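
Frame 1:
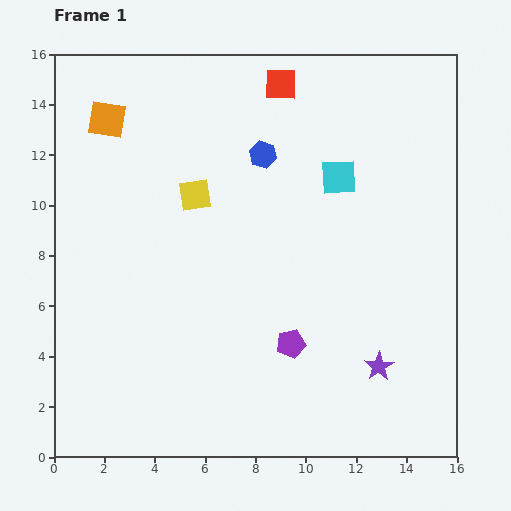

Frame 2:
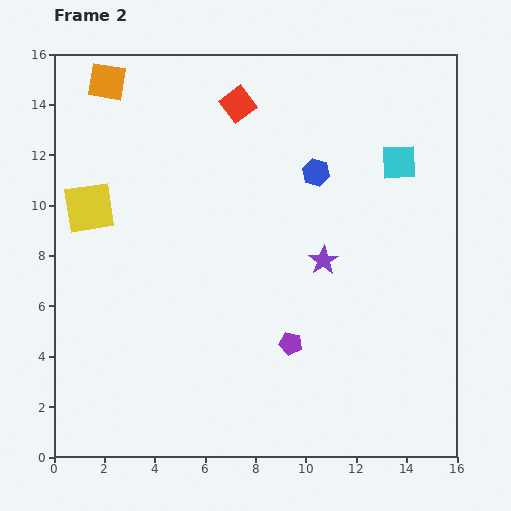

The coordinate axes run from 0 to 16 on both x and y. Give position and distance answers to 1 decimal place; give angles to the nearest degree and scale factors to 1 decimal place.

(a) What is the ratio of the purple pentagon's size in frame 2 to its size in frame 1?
0.8×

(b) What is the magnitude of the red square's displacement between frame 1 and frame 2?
1.9

The red square moved from (9.0, 14.8) to (7.3, 14.0), a distance of √(1.7² + 0.8²) ≈ 1.9.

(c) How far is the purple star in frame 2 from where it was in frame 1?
4.7

The purple star moved from (12.9, 3.6) to (10.7, 7.8), a distance of √(2.2² + 4.2²) ≈ 4.7.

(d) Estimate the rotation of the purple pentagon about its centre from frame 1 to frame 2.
25° clockwise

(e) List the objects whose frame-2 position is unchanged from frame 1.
the purple pentagon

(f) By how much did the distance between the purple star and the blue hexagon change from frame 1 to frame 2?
-6.1

Distance in frame 1: 9.6. Distance in frame 2: 3.5.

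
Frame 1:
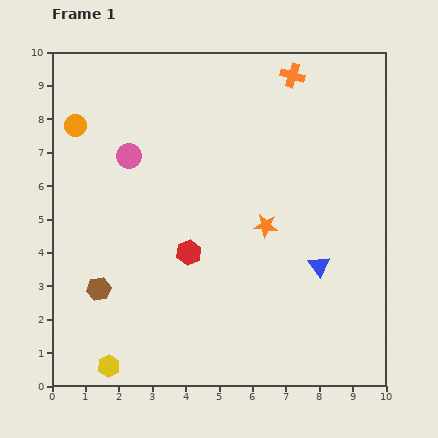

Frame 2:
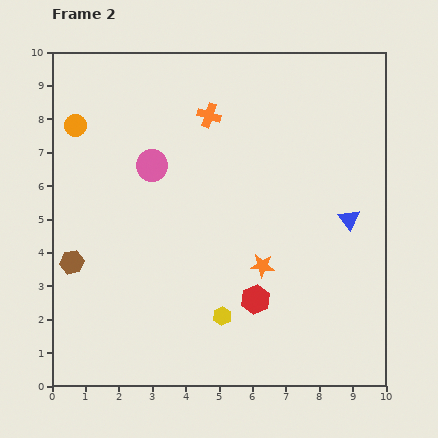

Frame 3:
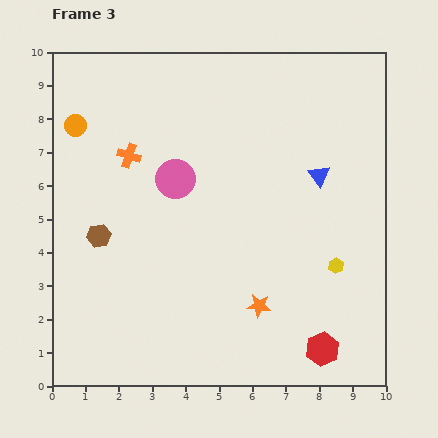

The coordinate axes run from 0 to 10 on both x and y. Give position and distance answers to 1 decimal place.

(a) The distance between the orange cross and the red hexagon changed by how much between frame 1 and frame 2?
-0.4

Distance in frame 1: 6.1. Distance in frame 2: 5.7.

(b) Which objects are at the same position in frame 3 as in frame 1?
the orange circle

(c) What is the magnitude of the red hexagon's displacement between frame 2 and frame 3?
2.5

The red hexagon moved from (6.1, 2.6) to (8.1, 1.1), a distance of √(2.0² + 1.5²) ≈ 2.5.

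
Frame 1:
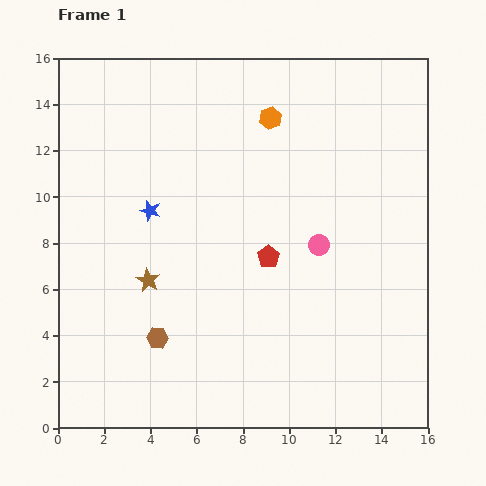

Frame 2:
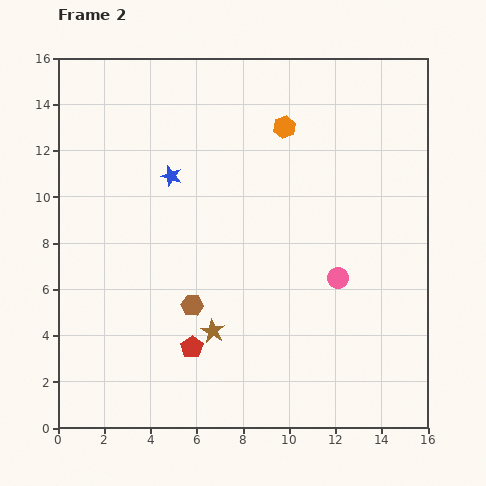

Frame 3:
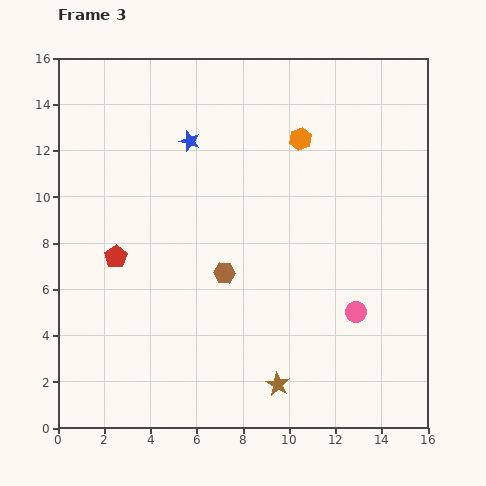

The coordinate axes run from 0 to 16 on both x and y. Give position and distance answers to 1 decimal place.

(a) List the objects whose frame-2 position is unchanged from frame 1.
none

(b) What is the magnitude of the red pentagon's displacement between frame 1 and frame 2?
5.1

The red pentagon moved from (9.1, 7.4) to (5.8, 3.5), a distance of √(3.3² + 3.9²) ≈ 5.1.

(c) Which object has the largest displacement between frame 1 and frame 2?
the red pentagon

(moved 5.1; next 3.6)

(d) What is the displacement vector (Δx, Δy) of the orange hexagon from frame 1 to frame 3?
(1.3, -0.9)

The orange hexagon was at (9.2, 13.4) in frame 1 and (10.5, 12.5) in frame 3.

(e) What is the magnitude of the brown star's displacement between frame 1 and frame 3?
7.2

The brown star moved from (3.9, 6.4) to (9.5, 1.9), a distance of √(5.6² + 4.5²) ≈ 7.2.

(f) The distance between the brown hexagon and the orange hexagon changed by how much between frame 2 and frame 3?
-2.0

Distance in frame 2: 8.7. Distance in frame 3: 6.7.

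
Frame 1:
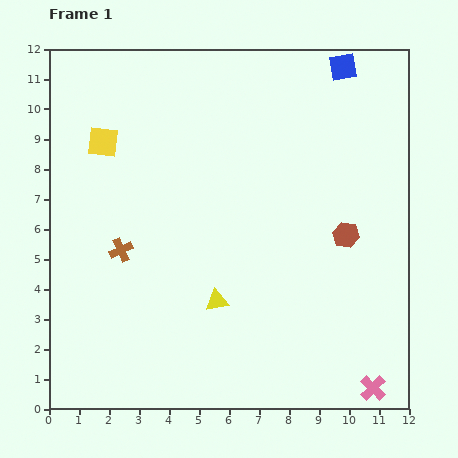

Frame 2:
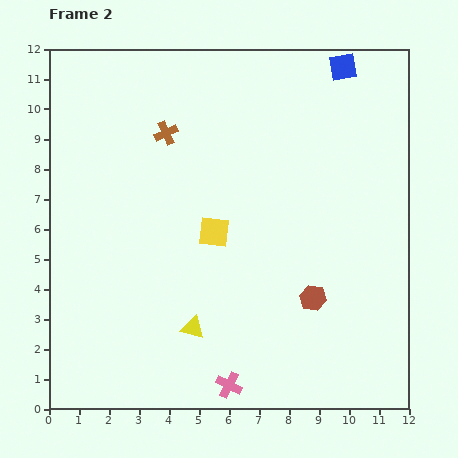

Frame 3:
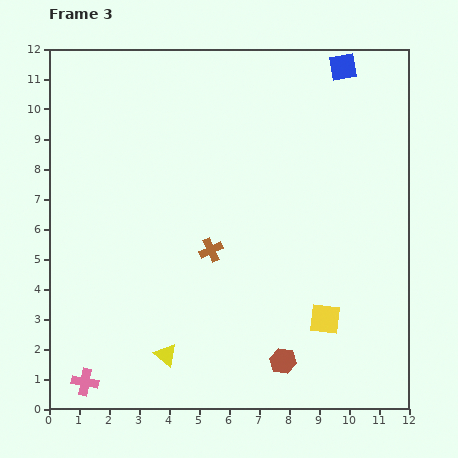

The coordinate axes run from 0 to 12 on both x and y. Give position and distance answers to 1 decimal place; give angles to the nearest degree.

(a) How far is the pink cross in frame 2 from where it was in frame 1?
4.8

The pink cross moved from (10.8, 0.7) to (6.0, 0.8), a distance of √(4.8² + 0.1²) ≈ 4.8.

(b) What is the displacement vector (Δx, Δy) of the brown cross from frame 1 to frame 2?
(1.5, 3.9)

The brown cross was at (2.4, 5.3) in frame 1 and (3.9, 9.2) in frame 2.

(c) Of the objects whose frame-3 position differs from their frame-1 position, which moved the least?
the yellow triangle

(moved 2.5)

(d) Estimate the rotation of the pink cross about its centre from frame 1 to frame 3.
31° counter-clockwise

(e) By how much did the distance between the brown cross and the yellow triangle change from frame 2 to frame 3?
-2.8

Distance in frame 2: 6.6. Distance in frame 3: 3.8.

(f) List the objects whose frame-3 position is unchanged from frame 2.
the blue square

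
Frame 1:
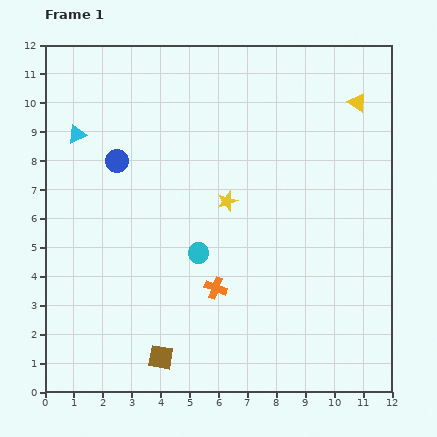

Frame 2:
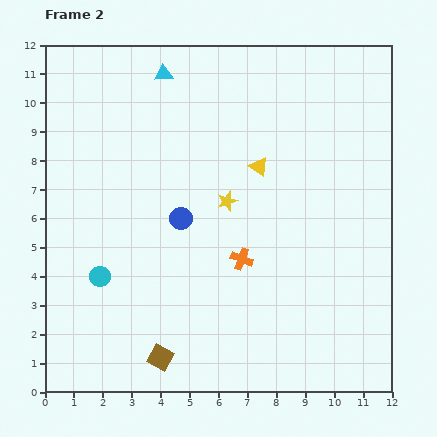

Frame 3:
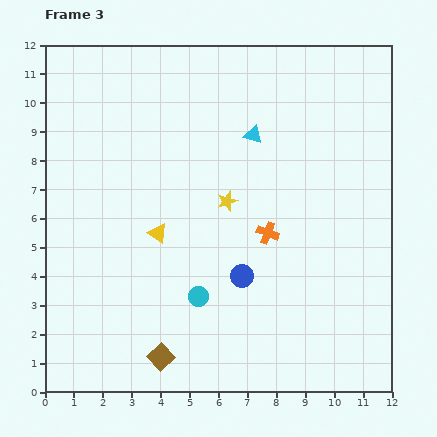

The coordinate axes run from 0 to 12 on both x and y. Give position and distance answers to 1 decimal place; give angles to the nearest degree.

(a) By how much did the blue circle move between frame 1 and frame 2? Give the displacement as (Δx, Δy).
(2.2, -2.0)

The blue circle was at (2.5, 8.0) in frame 1 and (4.7, 6.0) in frame 2.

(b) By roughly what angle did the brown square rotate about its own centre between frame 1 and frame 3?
37° clockwise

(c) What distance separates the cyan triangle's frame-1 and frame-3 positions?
6.1

The cyan triangle moved from (1.1, 8.9) to (7.2, 8.9), a distance of √(6.1² + 0.0²) ≈ 6.1.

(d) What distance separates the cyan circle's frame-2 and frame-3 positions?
3.5

The cyan circle moved from (1.9, 4.0) to (5.3, 3.3), a distance of √(3.4² + 0.7²) ≈ 3.5.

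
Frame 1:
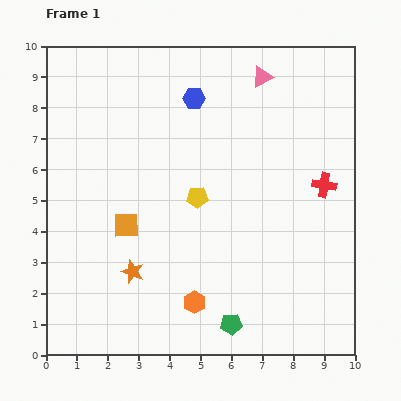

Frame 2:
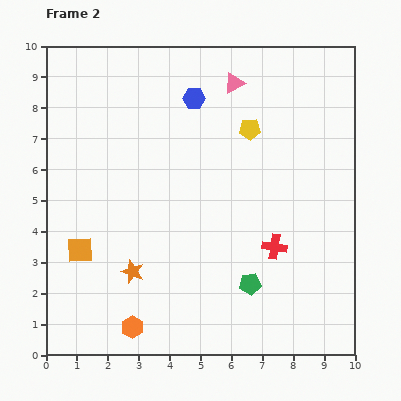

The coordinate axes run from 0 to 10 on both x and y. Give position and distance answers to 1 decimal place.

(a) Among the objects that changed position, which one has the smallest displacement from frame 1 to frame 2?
the pink triangle

(moved 0.9)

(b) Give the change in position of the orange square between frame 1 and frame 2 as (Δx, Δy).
(-1.5, -0.8)

The orange square was at (2.6, 4.2) in frame 1 and (1.1, 3.4) in frame 2.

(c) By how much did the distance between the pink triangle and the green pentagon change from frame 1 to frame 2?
-1.6

Distance in frame 1: 8.1. Distance in frame 2: 6.5.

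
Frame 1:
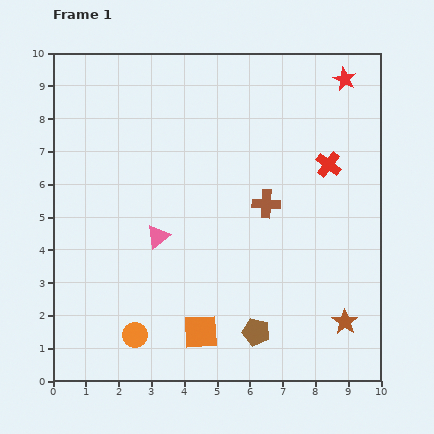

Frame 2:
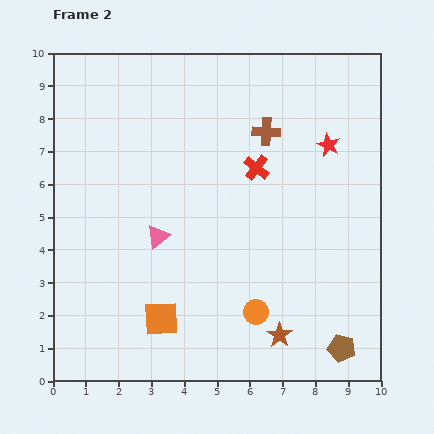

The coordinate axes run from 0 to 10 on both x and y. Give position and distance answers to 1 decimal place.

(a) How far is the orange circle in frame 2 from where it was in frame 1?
3.8

The orange circle moved from (2.5, 1.4) to (6.2, 2.1), a distance of √(3.7² + 0.7²) ≈ 3.8.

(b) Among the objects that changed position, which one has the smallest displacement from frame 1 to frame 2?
the orange square

(moved 1.3)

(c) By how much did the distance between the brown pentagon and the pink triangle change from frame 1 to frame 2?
+2.4

Distance in frame 1: 4.2. Distance in frame 2: 6.6.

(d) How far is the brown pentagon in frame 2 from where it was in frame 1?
2.6

The brown pentagon moved from (6.2, 1.5) to (8.8, 1.0), a distance of √(2.6² + 0.5²) ≈ 2.6.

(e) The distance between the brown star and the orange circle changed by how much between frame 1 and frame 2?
-5.4

Distance in frame 1: 6.4. Distance in frame 2: 1.0.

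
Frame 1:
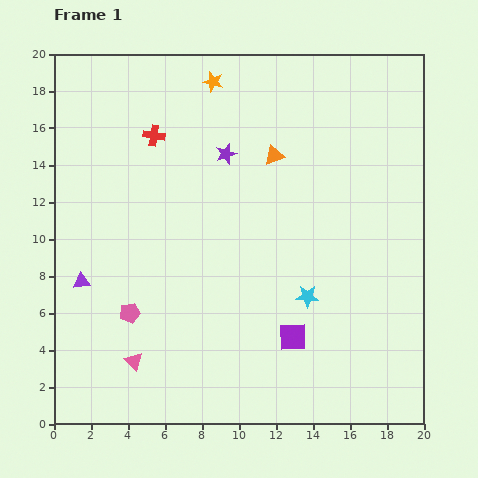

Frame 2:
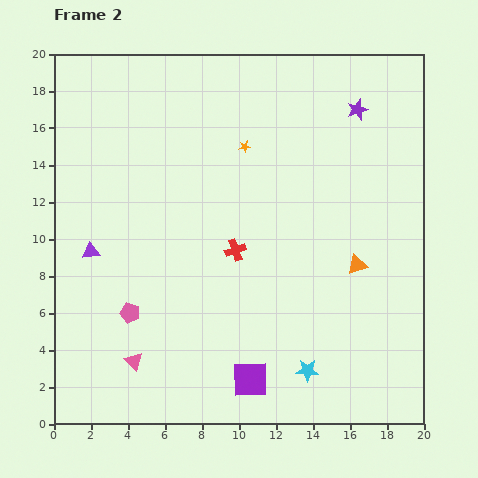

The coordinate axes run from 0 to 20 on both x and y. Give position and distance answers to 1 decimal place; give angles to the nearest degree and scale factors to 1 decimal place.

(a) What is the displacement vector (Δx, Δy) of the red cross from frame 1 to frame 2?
(4.4, -6.2)

The red cross was at (5.4, 15.6) in frame 1 and (9.8, 9.4) in frame 2.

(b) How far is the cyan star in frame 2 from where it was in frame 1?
4.0

The cyan star moved from (13.7, 6.9) to (13.7, 2.9), a distance of √(0.0² + 4.0²) ≈ 4.0.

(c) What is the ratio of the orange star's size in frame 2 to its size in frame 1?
0.6×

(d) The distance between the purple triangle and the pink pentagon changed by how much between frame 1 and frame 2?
+0.8

Distance in frame 1: 3.1. Distance in frame 2: 3.9.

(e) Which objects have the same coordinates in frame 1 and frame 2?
the pink triangle, the pink pentagon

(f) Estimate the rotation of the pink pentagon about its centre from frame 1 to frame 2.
28° clockwise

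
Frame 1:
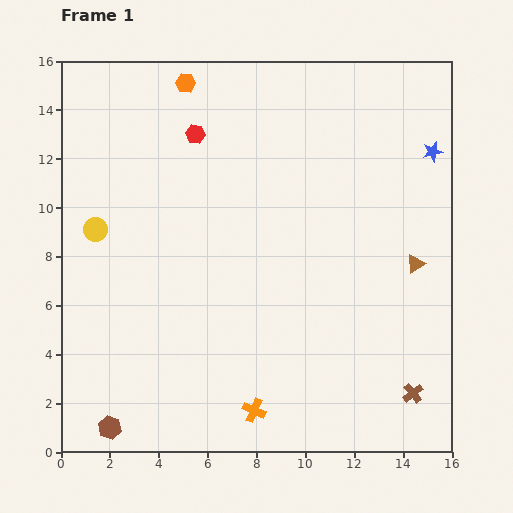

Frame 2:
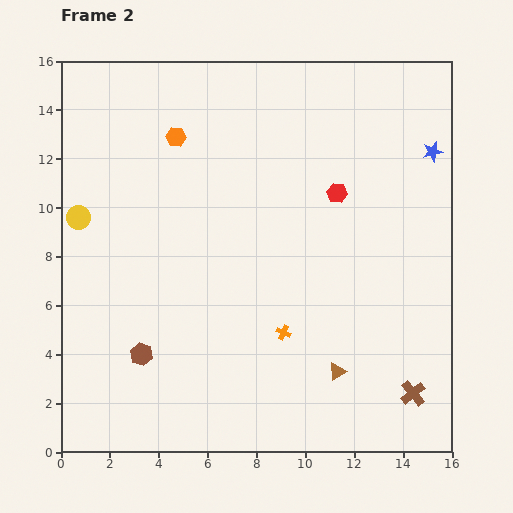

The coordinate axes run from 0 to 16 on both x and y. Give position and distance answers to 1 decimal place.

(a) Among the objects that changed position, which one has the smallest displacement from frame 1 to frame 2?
the yellow circle

(moved 0.9)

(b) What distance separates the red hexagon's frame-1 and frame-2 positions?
6.3

The red hexagon moved from (5.5, 13.0) to (11.3, 10.6), a distance of √(5.8² + 2.4²) ≈ 6.3.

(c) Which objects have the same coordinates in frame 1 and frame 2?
the brown cross, the blue star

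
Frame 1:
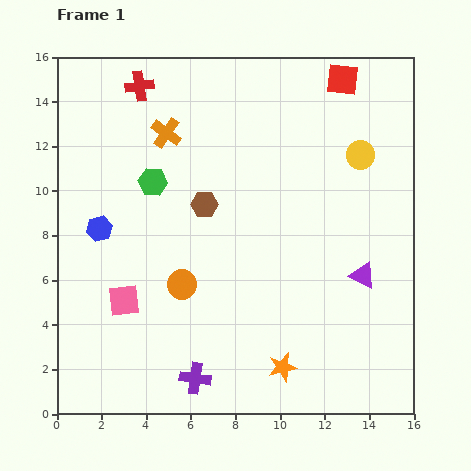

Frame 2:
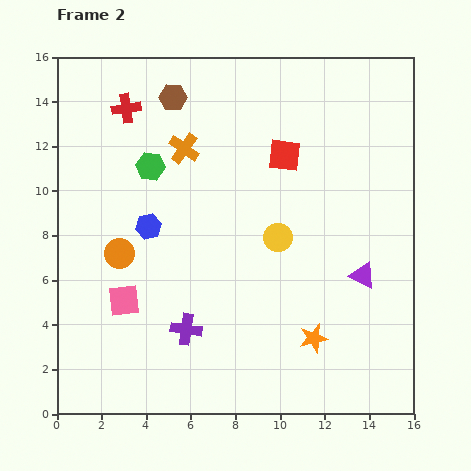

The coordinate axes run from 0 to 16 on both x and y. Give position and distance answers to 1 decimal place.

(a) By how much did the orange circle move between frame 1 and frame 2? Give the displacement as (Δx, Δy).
(-2.8, 1.4)

The orange circle was at (5.6, 5.8) in frame 1 and (2.8, 7.2) in frame 2.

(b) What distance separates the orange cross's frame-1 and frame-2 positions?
1.1

The orange cross moved from (4.9, 12.6) to (5.7, 11.9), a distance of √(0.8² + 0.7²) ≈ 1.1.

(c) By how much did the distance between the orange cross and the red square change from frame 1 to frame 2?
-3.8

Distance in frame 1: 8.3. Distance in frame 2: 4.5.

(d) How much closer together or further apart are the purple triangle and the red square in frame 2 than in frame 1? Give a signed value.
-2.4

Distance in frame 1: 8.8. Distance in frame 2: 6.4.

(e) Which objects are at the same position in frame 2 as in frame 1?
the purple triangle, the pink square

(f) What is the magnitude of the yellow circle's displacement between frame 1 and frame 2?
5.2

The yellow circle moved from (13.6, 11.6) to (9.9, 7.9), a distance of √(3.7² + 3.7²) ≈ 5.2.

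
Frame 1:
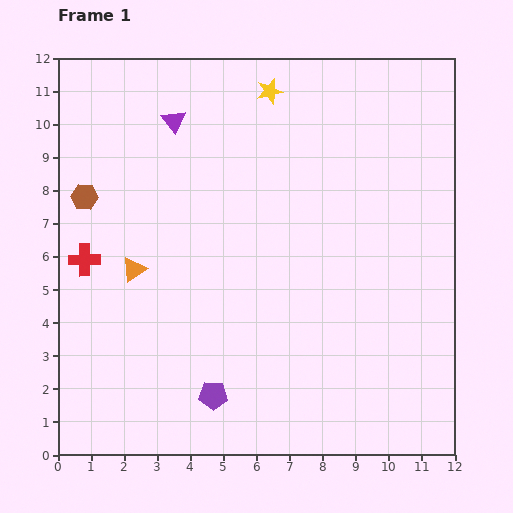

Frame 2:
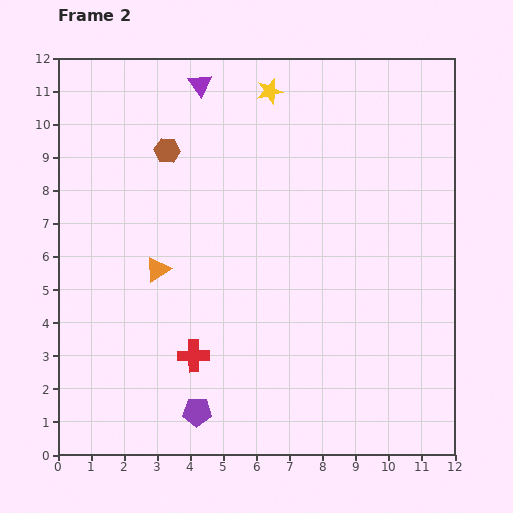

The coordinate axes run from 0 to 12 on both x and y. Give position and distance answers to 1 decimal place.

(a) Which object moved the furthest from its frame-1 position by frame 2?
the red cross

(moved 4.4; next 2.9)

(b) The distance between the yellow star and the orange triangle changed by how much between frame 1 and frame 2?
-0.4

Distance in frame 1: 6.8. Distance in frame 2: 6.4.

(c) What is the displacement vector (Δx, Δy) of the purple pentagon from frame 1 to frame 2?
(-0.5, -0.5)

The purple pentagon was at (4.7, 1.8) in frame 1 and (4.2, 1.3) in frame 2.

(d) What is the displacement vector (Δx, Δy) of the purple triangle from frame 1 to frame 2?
(0.8, 1.1)

The purple triangle was at (3.5, 10.1) in frame 1 and (4.3, 11.2) in frame 2.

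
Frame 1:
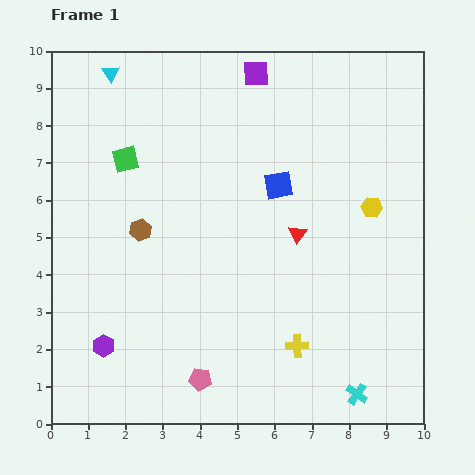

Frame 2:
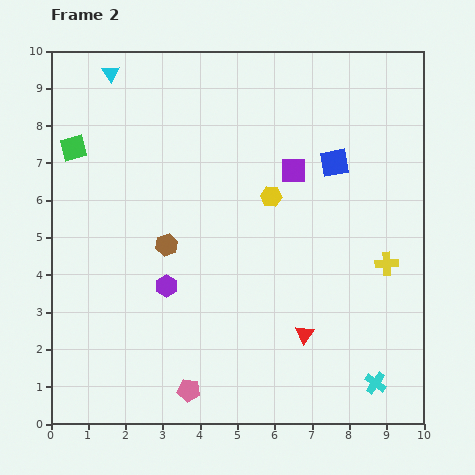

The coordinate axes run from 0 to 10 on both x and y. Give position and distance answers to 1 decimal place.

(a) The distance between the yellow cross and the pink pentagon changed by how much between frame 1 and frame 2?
+3.5

Distance in frame 1: 2.8. Distance in frame 2: 6.3.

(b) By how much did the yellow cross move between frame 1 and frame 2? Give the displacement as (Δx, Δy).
(2.4, 2.2)

The yellow cross was at (6.6, 2.1) in frame 1 and (9.0, 4.3) in frame 2.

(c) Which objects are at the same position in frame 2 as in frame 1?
the cyan triangle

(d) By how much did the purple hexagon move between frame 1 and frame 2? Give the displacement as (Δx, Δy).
(1.7, 1.6)

The purple hexagon was at (1.4, 2.1) in frame 1 and (3.1, 3.7) in frame 2.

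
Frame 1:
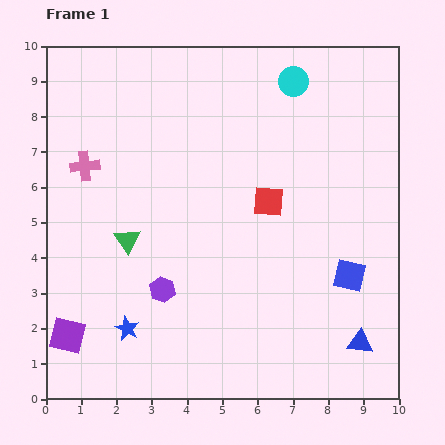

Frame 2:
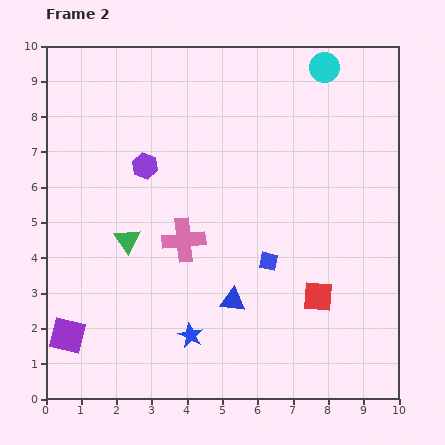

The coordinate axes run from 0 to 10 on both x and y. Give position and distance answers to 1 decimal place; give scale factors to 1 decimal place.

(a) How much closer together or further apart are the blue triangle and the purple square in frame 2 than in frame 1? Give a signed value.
-3.5

Distance in frame 1: 8.3. Distance in frame 2: 4.8.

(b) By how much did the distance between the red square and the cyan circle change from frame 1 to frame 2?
+3.0

Distance in frame 1: 3.5. Distance in frame 2: 6.5.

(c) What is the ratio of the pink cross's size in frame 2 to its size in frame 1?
1.5×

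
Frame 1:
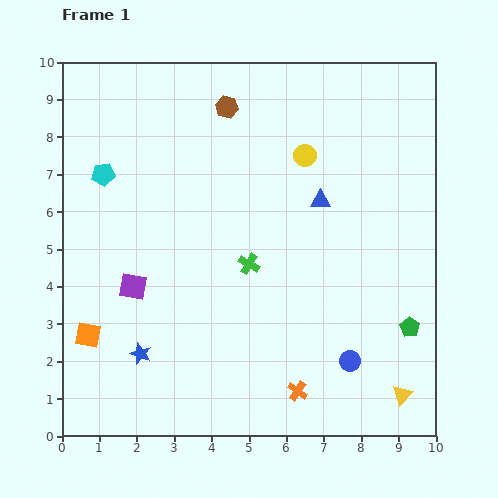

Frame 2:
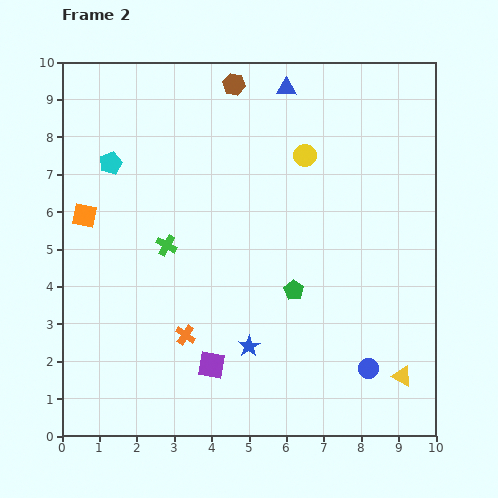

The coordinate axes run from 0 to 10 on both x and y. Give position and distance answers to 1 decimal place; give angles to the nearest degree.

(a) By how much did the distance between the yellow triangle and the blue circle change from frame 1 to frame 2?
-0.8

Distance in frame 1: 1.7. Distance in frame 2: 0.9.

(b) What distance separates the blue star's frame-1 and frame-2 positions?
2.9

The blue star moved from (2.1, 2.2) to (5.0, 2.4), a distance of √(2.9² + 0.2²) ≈ 2.9.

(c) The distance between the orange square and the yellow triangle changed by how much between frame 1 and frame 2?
+0.9

Distance in frame 1: 8.6. Distance in frame 2: 9.5.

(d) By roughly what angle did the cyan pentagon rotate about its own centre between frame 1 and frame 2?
17° counter-clockwise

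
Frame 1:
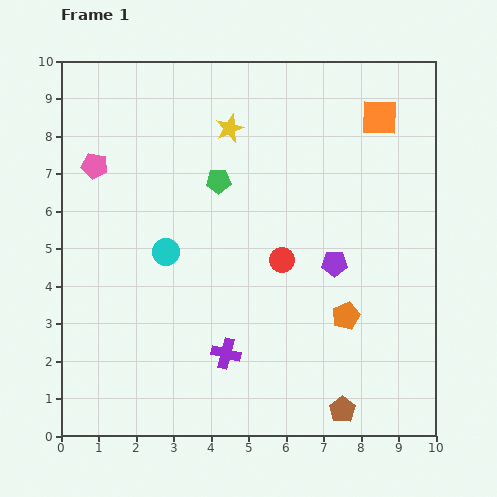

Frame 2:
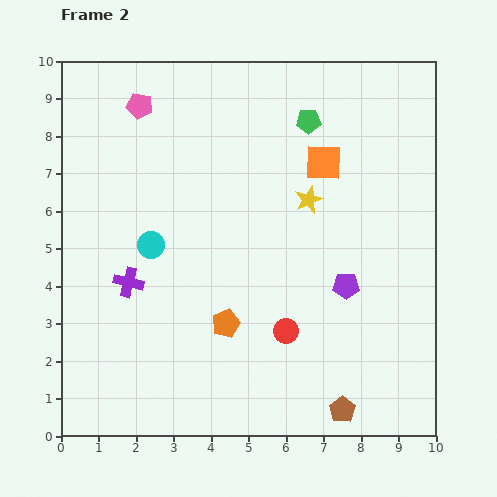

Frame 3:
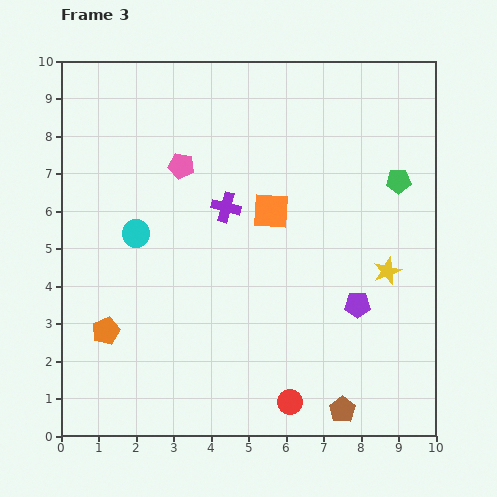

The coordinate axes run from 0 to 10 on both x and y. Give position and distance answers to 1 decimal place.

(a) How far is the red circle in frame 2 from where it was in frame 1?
1.9

The red circle moved from (5.9, 4.7) to (6.0, 2.8), a distance of √(0.1² + 1.9²) ≈ 1.9.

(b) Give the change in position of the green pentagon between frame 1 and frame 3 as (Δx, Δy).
(4.8, 0.0)

The green pentagon was at (4.2, 6.8) in frame 1 and (9.0, 6.8) in frame 3.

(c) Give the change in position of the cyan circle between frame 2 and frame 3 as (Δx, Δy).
(-0.4, 0.3)

The cyan circle was at (2.4, 5.1) in frame 2 and (2.0, 5.4) in frame 3.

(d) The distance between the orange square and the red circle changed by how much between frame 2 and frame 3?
+0.5

Distance in frame 2: 4.6. Distance in frame 3: 5.1.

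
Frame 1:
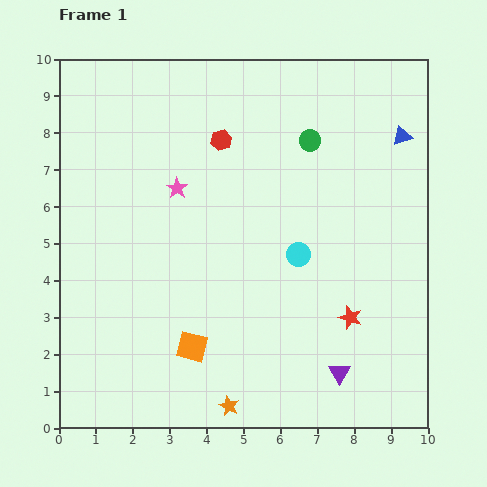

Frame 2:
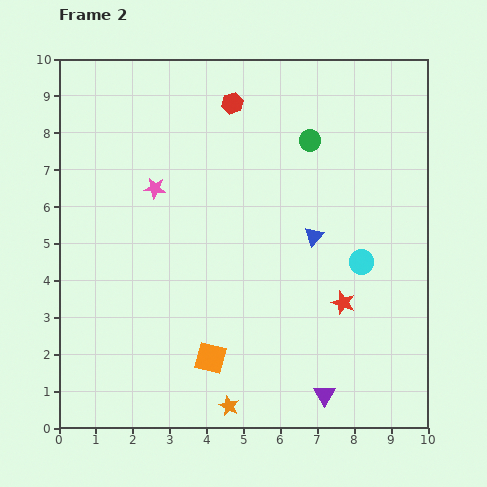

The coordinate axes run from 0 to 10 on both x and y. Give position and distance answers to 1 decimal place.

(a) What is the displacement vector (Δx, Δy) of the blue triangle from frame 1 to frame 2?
(-2.4, -2.7)

The blue triangle was at (9.3, 7.9) in frame 1 and (6.9, 5.2) in frame 2.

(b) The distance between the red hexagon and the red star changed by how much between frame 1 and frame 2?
+0.3

Distance in frame 1: 5.9. Distance in frame 2: 6.2.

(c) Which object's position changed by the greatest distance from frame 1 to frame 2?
the blue triangle

(moved 3.6; next 1.7)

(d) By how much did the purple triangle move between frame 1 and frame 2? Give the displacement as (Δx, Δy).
(-0.4, -0.6)

The purple triangle was at (7.6, 1.5) in frame 1 and (7.2, 0.9) in frame 2.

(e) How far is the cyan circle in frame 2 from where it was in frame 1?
1.7

The cyan circle moved from (6.5, 4.7) to (8.2, 4.5), a distance of √(1.7² + 0.2²) ≈ 1.7.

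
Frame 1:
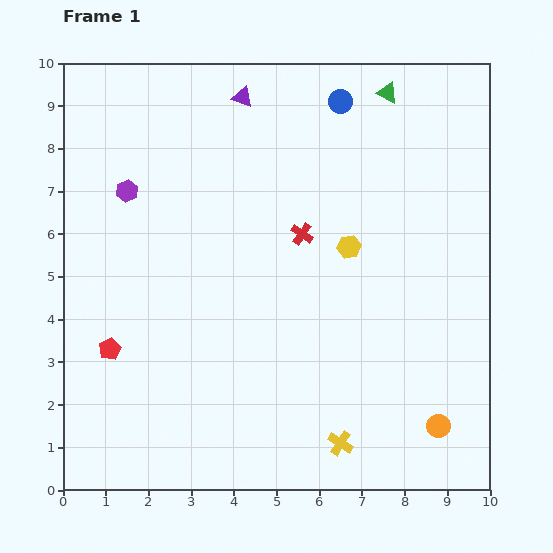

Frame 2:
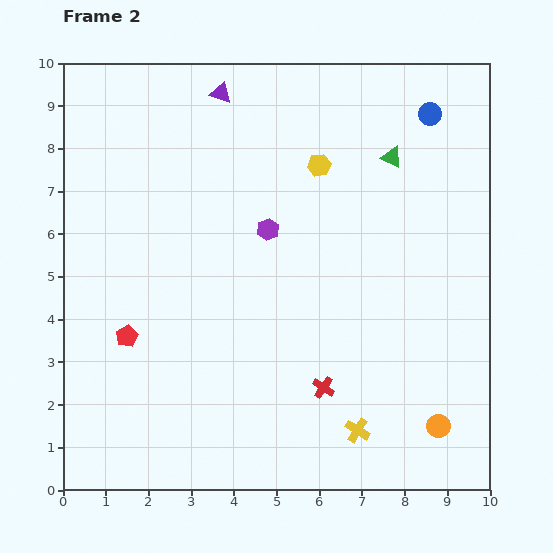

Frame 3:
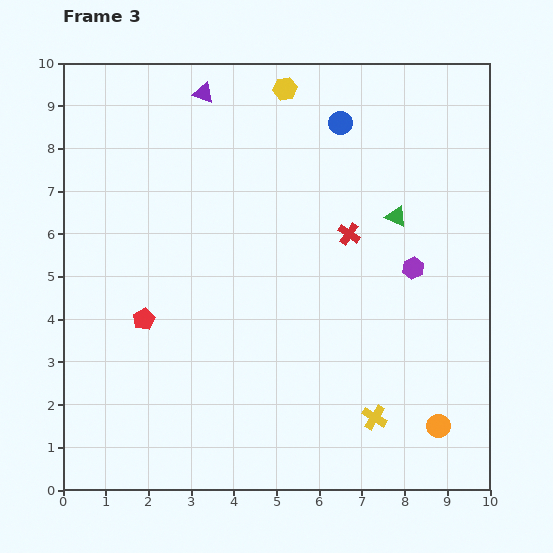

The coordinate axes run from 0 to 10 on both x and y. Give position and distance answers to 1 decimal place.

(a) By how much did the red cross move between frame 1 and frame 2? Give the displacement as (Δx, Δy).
(0.5, -3.6)

The red cross was at (5.6, 6.0) in frame 1 and (6.1, 2.4) in frame 2.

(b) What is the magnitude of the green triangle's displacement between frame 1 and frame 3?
2.9

The green triangle moved from (7.6, 9.3) to (7.8, 6.4), a distance of √(0.2² + 2.9²) ≈ 2.9.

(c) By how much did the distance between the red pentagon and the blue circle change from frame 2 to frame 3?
-2.3

Distance in frame 2: 8.8. Distance in frame 3: 6.5.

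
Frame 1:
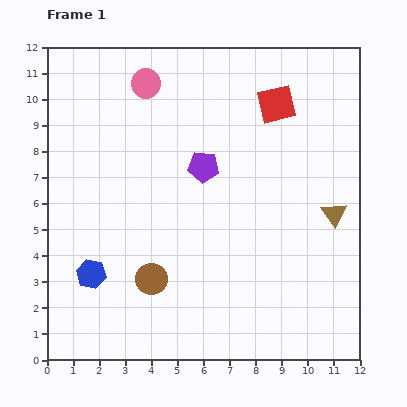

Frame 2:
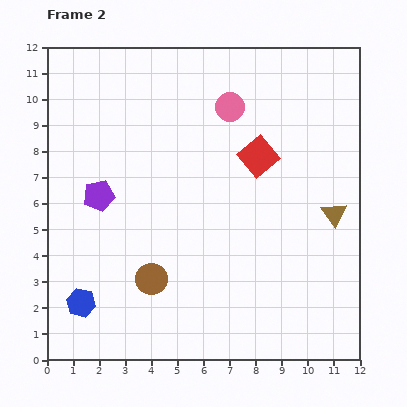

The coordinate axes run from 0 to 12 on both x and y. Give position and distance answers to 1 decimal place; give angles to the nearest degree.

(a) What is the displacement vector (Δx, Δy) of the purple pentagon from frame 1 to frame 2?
(-4.0, -1.1)

The purple pentagon was at (6.0, 7.4) in frame 1 and (2.0, 6.3) in frame 2.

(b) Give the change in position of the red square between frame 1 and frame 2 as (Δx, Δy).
(-0.7, -2.0)

The red square was at (8.8, 9.8) in frame 1 and (8.1, 7.8) in frame 2.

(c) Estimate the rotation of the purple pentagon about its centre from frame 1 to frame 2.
17° counter-clockwise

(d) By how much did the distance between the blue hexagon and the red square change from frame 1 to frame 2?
-0.8

Distance in frame 1: 9.6. Distance in frame 2: 8.8.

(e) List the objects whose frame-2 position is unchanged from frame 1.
the brown circle, the brown triangle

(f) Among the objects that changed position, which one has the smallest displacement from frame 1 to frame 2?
the blue hexagon

(moved 1.2)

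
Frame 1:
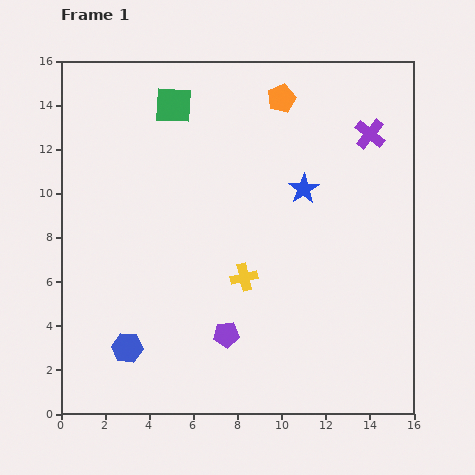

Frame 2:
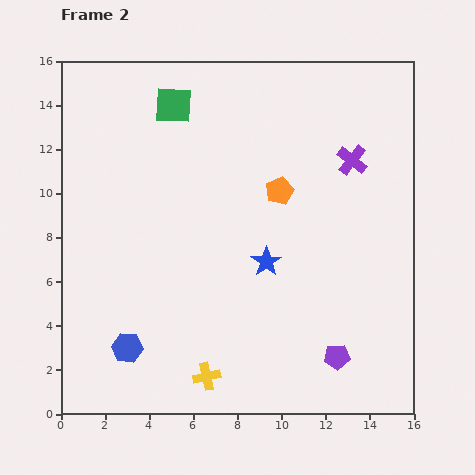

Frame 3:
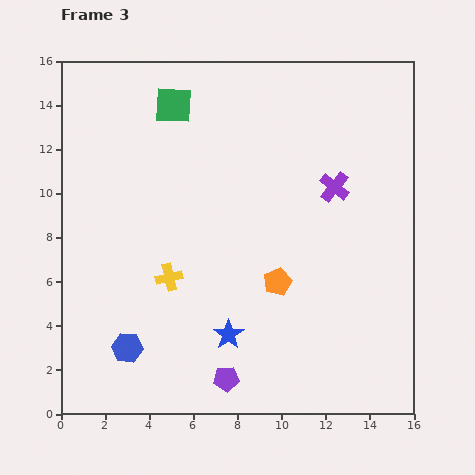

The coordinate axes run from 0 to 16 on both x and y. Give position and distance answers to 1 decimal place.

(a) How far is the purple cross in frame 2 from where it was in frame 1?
1.4

The purple cross moved from (14.0, 12.7) to (13.2, 11.5), a distance of √(0.8² + 1.2²) ≈ 1.4.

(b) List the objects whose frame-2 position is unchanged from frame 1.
the green square, the blue hexagon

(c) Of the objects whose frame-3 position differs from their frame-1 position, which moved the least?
the purple pentagon

(moved 2.0)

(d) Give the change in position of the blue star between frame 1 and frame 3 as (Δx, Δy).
(-3.4, -6.6)

The blue star was at (11.0, 10.2) in frame 1 and (7.6, 3.6) in frame 3.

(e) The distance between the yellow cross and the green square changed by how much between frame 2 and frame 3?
-4.6

Distance in frame 2: 12.4. Distance in frame 3: 7.8.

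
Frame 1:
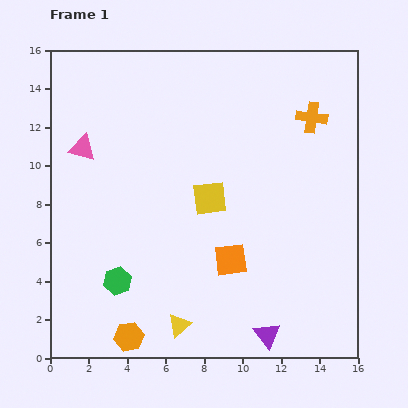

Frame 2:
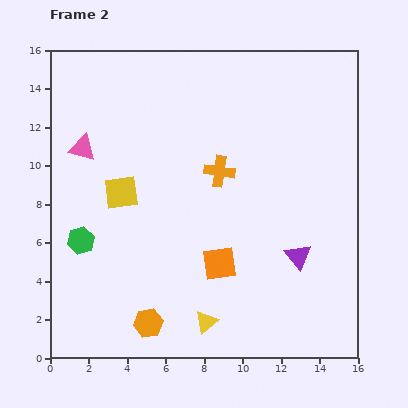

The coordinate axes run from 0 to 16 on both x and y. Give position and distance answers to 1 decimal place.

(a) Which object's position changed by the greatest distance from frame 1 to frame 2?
the orange cross

(moved 5.6; next 4.6)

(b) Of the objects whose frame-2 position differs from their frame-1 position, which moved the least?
the orange square

(moved 0.6)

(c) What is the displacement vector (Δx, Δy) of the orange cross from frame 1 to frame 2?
(-4.8, -2.8)

The orange cross was at (13.6, 12.5) in frame 1 and (8.8, 9.7) in frame 2.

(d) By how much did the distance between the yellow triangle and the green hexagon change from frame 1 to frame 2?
+3.8

Distance in frame 1: 3.9. Distance in frame 2: 7.7.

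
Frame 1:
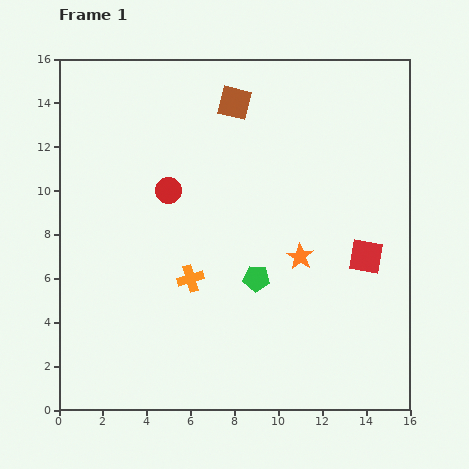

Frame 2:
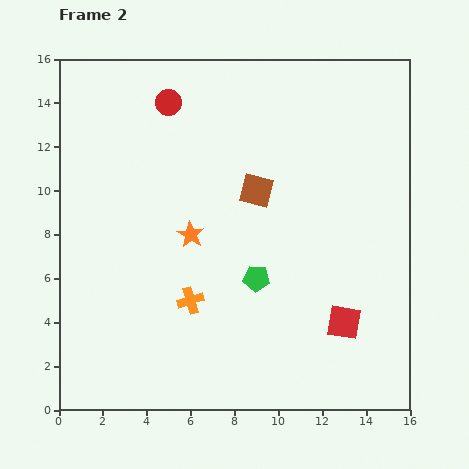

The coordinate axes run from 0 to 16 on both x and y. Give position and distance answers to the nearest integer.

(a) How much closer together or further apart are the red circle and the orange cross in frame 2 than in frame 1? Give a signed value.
+5

Distance in frame 1: 4. Distance in frame 2: 9.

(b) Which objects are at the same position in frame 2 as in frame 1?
the green pentagon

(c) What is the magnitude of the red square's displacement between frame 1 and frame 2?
3

The red square moved from (14, 7) to (13, 4), a distance of √(1² + 3²) ≈ 3.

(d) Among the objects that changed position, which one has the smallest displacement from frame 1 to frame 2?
the orange cross

(moved 1)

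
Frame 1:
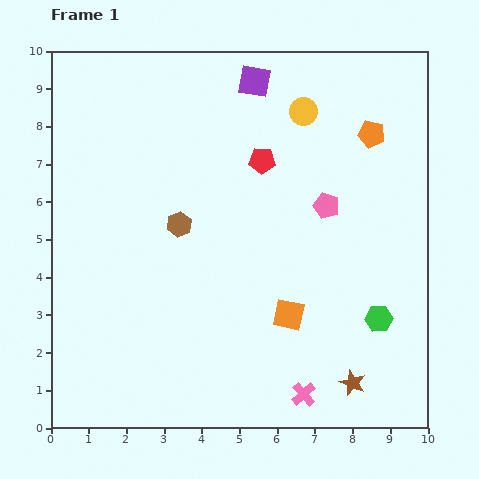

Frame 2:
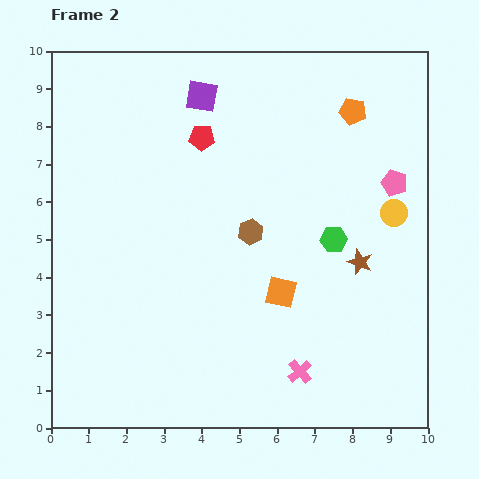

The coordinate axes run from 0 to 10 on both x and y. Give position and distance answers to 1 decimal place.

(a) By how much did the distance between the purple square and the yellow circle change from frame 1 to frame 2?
+4.5

Distance in frame 1: 1.5. Distance in frame 2: 6.0.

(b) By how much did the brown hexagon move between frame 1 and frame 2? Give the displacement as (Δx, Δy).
(1.9, -0.2)

The brown hexagon was at (3.4, 5.4) in frame 1 and (5.3, 5.2) in frame 2.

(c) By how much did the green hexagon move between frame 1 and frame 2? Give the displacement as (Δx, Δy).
(-1.2, 2.1)

The green hexagon was at (8.7, 2.9) in frame 1 and (7.5, 5.0) in frame 2.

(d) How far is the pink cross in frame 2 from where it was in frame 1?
0.6

The pink cross moved from (6.7, 0.9) to (6.6, 1.5), a distance of √(0.1² + 0.6²) ≈ 0.6.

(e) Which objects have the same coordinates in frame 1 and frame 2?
none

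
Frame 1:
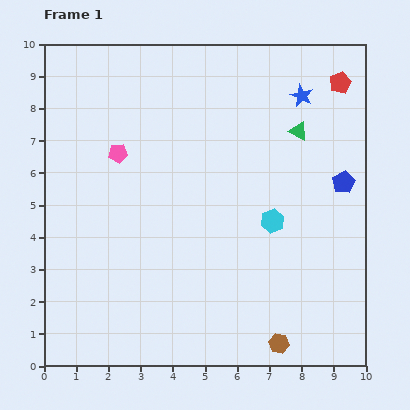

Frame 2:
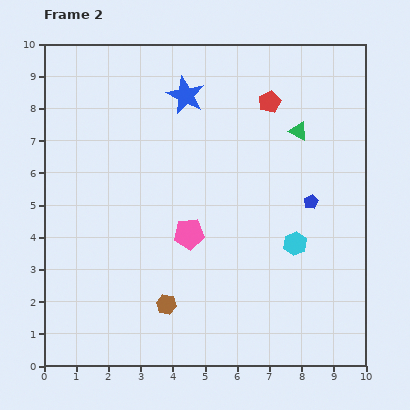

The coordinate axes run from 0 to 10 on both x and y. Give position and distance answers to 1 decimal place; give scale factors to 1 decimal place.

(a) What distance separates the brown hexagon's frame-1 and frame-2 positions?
3.7

The brown hexagon moved from (7.3, 0.7) to (3.8, 1.9), a distance of √(3.5² + 1.2²) ≈ 3.7.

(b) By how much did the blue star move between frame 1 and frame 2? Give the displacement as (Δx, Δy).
(-3.6, 0.0)

The blue star was at (8.0, 8.4) in frame 1 and (4.4, 8.4) in frame 2.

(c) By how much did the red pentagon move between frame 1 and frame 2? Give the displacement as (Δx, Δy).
(-2.2, -0.6)

The red pentagon was at (9.2, 8.8) in frame 1 and (7.0, 8.2) in frame 2.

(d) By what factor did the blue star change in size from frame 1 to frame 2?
1.7×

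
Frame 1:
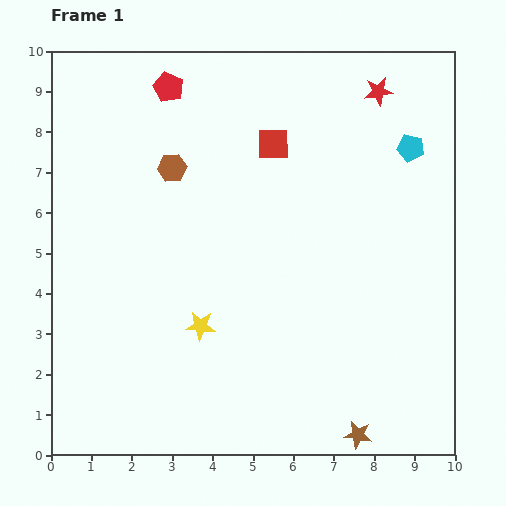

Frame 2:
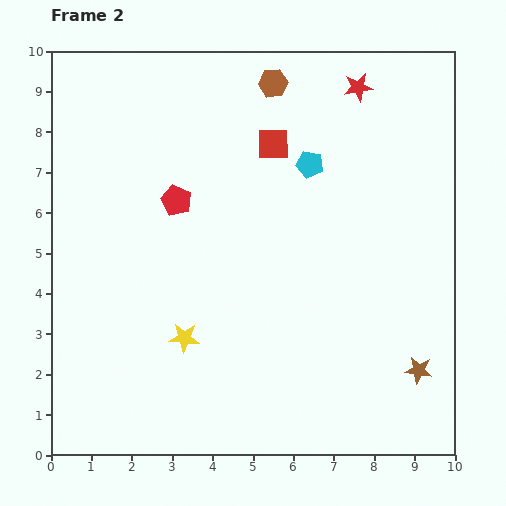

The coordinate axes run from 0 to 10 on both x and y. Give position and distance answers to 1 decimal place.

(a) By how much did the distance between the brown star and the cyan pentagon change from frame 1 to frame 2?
-1.4

Distance in frame 1: 7.2. Distance in frame 2: 5.8.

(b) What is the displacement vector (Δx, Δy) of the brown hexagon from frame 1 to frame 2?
(2.5, 2.1)

The brown hexagon was at (3.0, 7.1) in frame 1 and (5.5, 9.2) in frame 2.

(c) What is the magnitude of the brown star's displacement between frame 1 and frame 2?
2.2

The brown star moved from (7.6, 0.5) to (9.1, 2.1), a distance of √(1.5² + 1.6²) ≈ 2.2.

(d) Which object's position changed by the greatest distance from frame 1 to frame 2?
the brown hexagon

(moved 3.3; next 2.8)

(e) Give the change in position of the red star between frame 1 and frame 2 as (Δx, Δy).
(-0.5, 0.1)

The red star was at (8.1, 9.0) in frame 1 and (7.6, 9.1) in frame 2.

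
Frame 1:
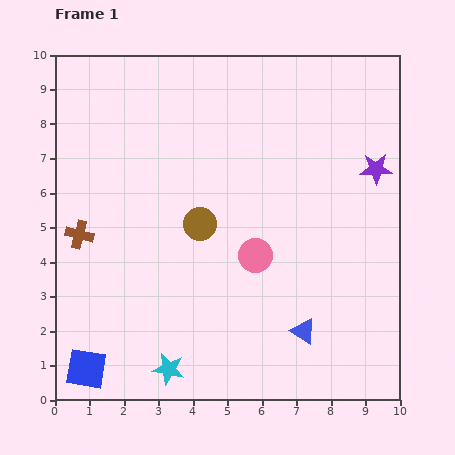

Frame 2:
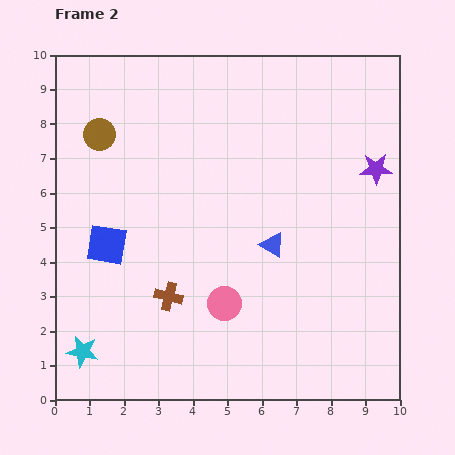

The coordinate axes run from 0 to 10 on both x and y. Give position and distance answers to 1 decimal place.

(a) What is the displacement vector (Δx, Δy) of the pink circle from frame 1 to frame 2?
(-0.9, -1.4)

The pink circle was at (5.8, 4.2) in frame 1 and (4.9, 2.8) in frame 2.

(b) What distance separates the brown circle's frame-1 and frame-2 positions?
3.9

The brown circle moved from (4.2, 5.1) to (1.3, 7.7), a distance of √(2.9² + 2.6²) ≈ 3.9.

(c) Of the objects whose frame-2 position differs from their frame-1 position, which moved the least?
the pink circle

(moved 1.7)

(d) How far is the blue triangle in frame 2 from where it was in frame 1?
2.7

The blue triangle moved from (7.2, 2.0) to (6.3, 4.5), a distance of √(0.9² + 2.5²) ≈ 2.7.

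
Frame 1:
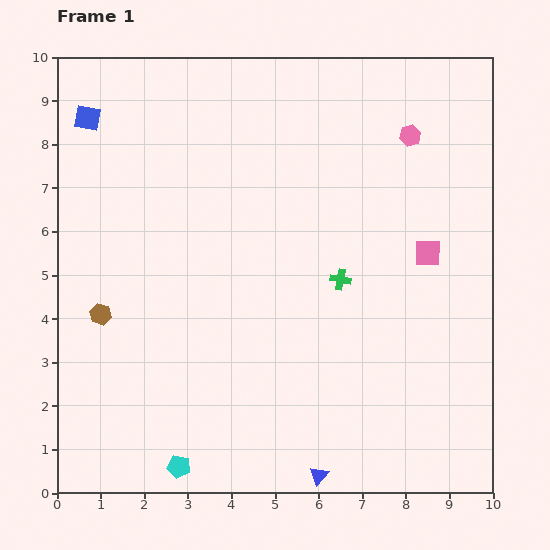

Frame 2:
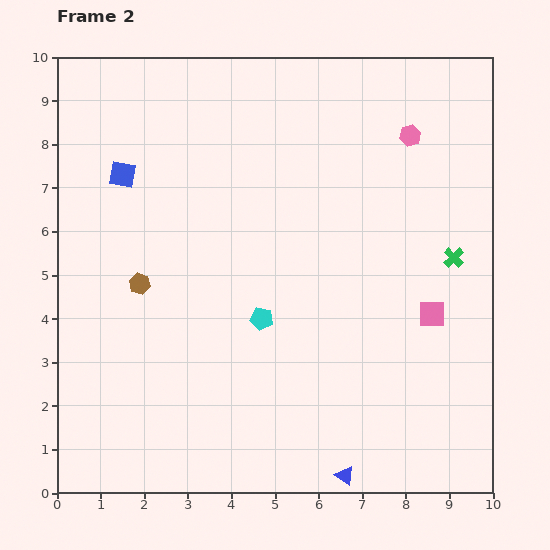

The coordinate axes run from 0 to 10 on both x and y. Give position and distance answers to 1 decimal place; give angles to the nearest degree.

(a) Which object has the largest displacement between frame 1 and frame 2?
the cyan pentagon

(moved 3.9; next 2.6)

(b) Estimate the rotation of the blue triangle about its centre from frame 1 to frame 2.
37° counter-clockwise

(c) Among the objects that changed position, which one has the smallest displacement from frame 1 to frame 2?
the blue triangle

(moved 0.6)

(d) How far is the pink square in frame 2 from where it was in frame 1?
1.4

The pink square moved from (8.5, 5.5) to (8.6, 4.1), a distance of √(0.1² + 1.4²) ≈ 1.4.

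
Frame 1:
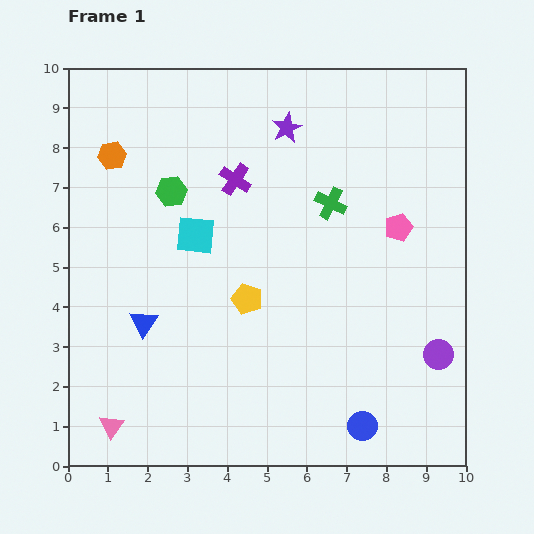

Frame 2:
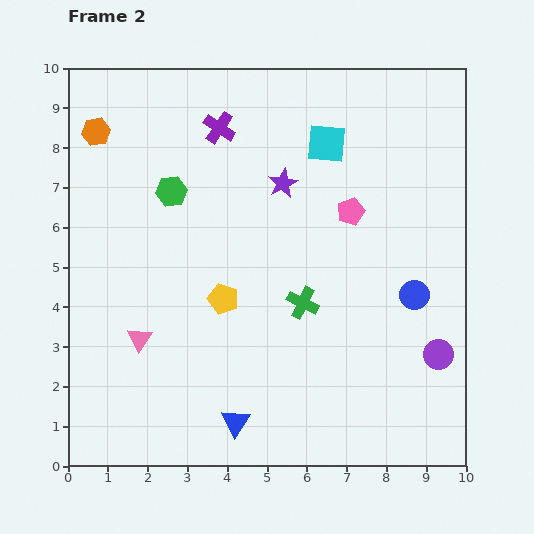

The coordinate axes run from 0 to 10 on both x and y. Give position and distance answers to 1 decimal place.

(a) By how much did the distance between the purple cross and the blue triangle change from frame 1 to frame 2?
+3.1

Distance in frame 1: 4.3. Distance in frame 2: 7.4.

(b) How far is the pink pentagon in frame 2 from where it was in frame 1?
1.3

The pink pentagon moved from (8.3, 6.0) to (7.1, 6.4), a distance of √(1.2² + 0.4²) ≈ 1.3.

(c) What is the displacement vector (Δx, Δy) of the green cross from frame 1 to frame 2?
(-0.7, -2.5)

The green cross was at (6.6, 6.6) in frame 1 and (5.9, 4.1) in frame 2.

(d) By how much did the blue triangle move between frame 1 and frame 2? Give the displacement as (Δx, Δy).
(2.3, -2.5)

The blue triangle was at (1.9, 3.6) in frame 1 and (4.2, 1.1) in frame 2.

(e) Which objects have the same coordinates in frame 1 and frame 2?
the purple circle, the green hexagon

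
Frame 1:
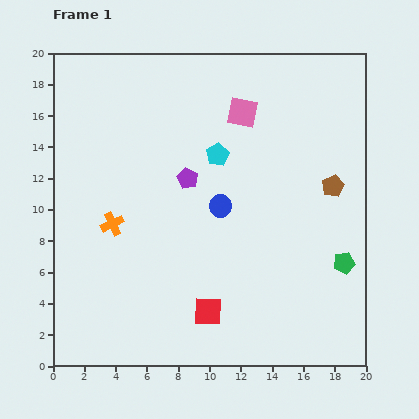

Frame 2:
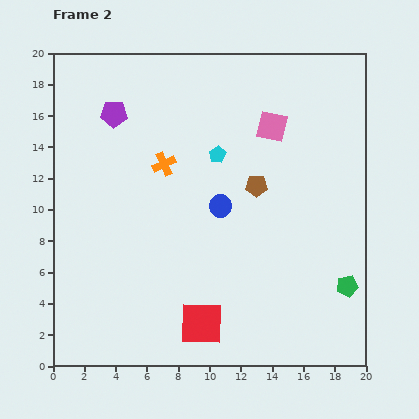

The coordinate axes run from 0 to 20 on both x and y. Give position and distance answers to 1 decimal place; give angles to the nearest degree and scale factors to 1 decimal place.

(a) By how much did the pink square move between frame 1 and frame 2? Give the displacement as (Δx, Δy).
(1.9, -0.9)

The pink square was at (12.1, 16.2) in frame 1 and (14.0, 15.3) in frame 2.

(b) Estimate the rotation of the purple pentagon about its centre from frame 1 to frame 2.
25° counter-clockwise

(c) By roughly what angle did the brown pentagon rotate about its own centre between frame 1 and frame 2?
25° clockwise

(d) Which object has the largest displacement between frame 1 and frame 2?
the purple pentagon

(moved 6.2; next 5.0)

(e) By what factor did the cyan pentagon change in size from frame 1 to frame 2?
0.7×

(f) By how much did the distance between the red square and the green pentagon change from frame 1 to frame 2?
+0.4

Distance in frame 1: 9.2. Distance in frame 2: 9.6.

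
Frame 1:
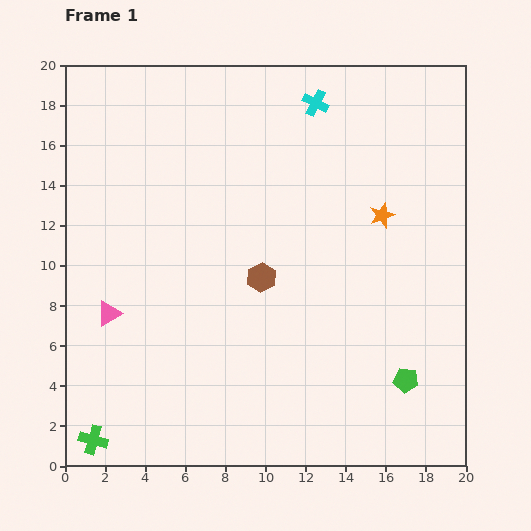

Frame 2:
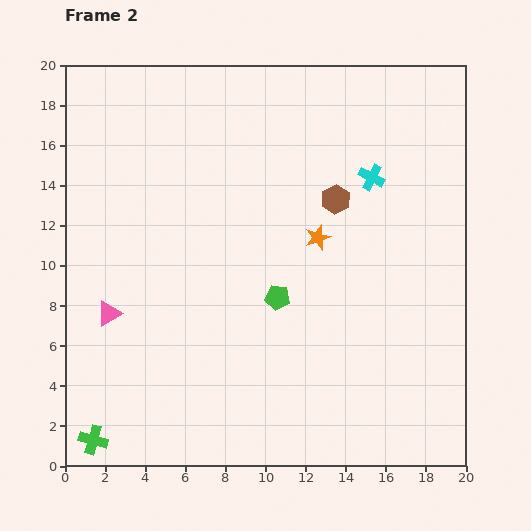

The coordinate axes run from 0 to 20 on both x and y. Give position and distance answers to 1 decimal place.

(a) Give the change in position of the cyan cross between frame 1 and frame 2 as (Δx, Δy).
(2.8, -3.7)

The cyan cross was at (12.5, 18.1) in frame 1 and (15.3, 14.4) in frame 2.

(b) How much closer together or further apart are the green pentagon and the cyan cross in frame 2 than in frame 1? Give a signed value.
-6.9

Distance in frame 1: 14.5. Distance in frame 2: 7.6.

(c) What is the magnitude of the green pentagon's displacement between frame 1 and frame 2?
7.6

The green pentagon moved from (17.0, 4.3) to (10.6, 8.4), a distance of √(6.4² + 4.1²) ≈ 7.6.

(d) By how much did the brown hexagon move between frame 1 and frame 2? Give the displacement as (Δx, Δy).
(3.7, 3.9)

The brown hexagon was at (9.8, 9.4) in frame 1 and (13.5, 13.3) in frame 2.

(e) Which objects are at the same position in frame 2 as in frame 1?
the pink triangle, the green cross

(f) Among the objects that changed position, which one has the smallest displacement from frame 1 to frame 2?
the orange star

(moved 3.4)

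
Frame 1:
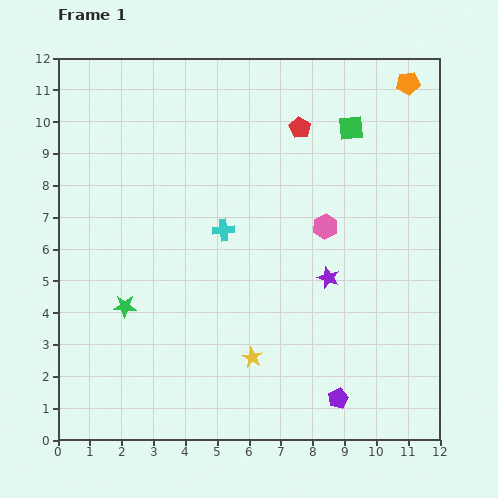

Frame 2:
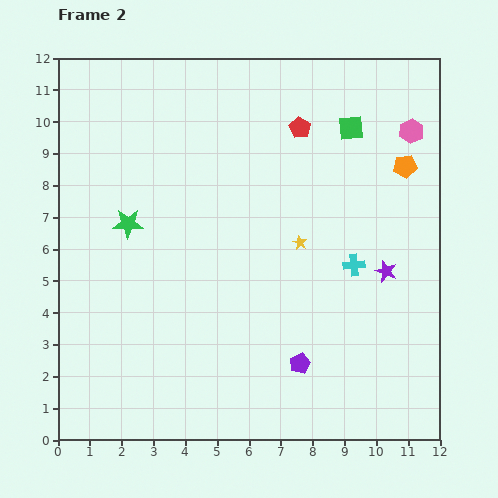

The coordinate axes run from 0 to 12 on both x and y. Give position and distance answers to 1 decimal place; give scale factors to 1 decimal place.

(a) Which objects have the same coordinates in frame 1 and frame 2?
the red pentagon, the green square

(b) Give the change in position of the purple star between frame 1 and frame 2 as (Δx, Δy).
(1.8, 0.2)

The purple star was at (8.5, 5.1) in frame 1 and (10.3, 5.3) in frame 2.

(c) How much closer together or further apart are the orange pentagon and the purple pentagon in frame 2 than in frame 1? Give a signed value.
-3.1

Distance in frame 1: 10.1. Distance in frame 2: 7.0.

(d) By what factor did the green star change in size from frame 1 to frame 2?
1.3×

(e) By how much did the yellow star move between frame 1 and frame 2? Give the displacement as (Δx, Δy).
(1.5, 3.6)

The yellow star was at (6.1, 2.6) in frame 1 and (7.6, 6.2) in frame 2.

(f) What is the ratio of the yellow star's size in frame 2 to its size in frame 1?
0.7×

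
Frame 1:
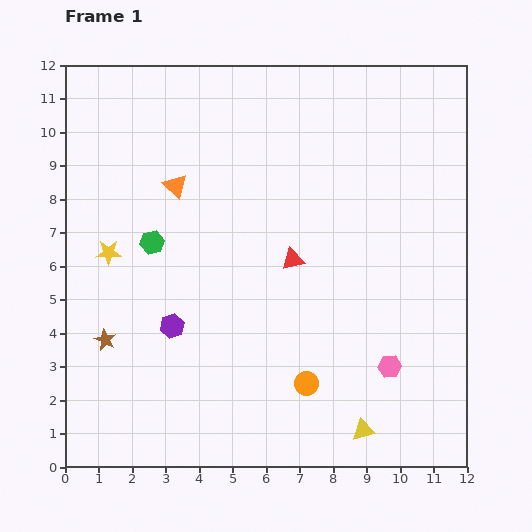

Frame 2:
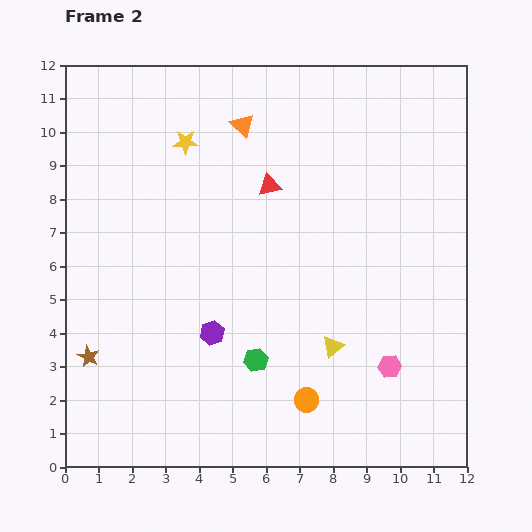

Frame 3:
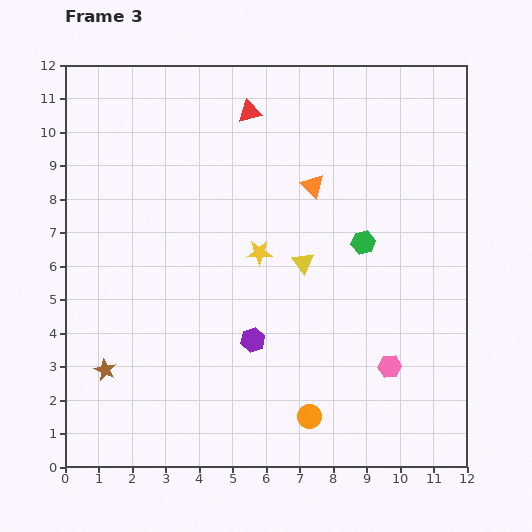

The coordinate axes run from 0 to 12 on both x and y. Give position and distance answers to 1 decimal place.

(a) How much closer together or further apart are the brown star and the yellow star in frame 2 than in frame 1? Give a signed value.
+4.4

Distance in frame 1: 2.6. Distance in frame 2: 7.0.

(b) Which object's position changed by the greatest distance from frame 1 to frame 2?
the green hexagon

(moved 4.7; next 4.0)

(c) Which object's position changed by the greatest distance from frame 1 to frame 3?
the green hexagon

(moved 6.3; next 5.3)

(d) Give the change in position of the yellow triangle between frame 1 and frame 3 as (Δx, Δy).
(-1.8, 5.0)

The yellow triangle was at (8.9, 1.1) in frame 1 and (7.1, 6.1) in frame 3.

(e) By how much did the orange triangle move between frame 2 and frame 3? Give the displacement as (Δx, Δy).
(2.1, -1.8)

The orange triangle was at (5.3, 10.2) in frame 2 and (7.4, 8.4) in frame 3.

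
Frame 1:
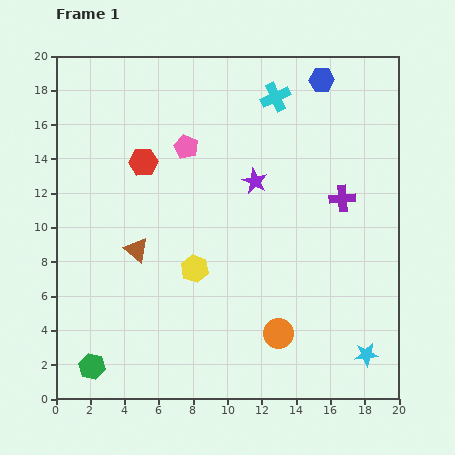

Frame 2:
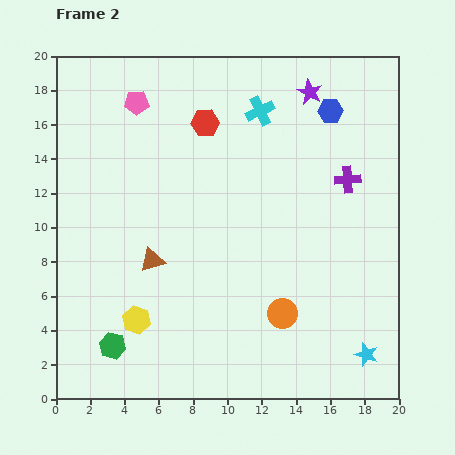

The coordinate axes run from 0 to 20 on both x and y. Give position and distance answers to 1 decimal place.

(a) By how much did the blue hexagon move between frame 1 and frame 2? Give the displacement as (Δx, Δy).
(0.5, -1.8)

The blue hexagon was at (15.5, 18.6) in frame 1 and (16.0, 16.8) in frame 2.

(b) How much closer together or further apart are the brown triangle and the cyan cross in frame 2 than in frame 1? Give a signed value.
-1.3

Distance in frame 1: 12.0. Distance in frame 2: 10.7.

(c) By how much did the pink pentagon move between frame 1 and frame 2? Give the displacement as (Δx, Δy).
(-2.9, 2.6)

The pink pentagon was at (7.6, 14.7) in frame 1 and (4.7, 17.3) in frame 2.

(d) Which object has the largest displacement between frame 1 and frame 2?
the purple star

(moved 6.1; next 4.5)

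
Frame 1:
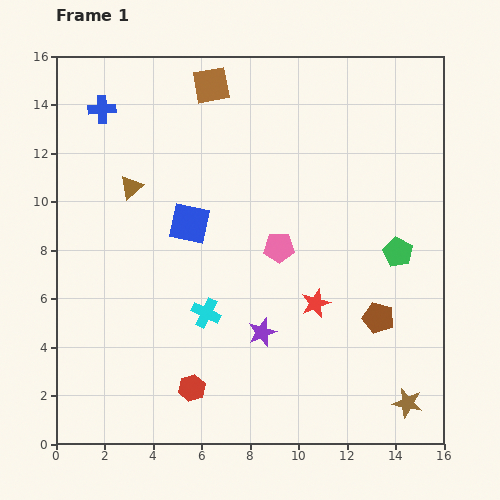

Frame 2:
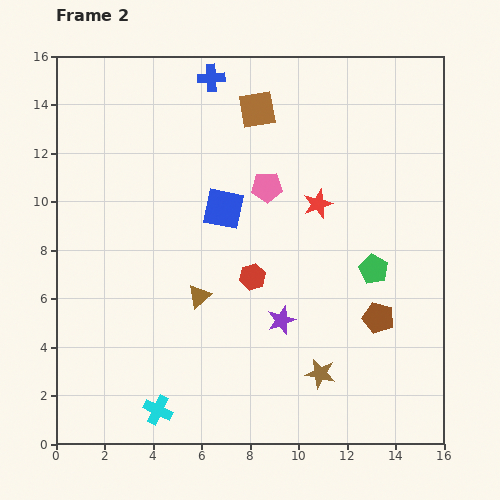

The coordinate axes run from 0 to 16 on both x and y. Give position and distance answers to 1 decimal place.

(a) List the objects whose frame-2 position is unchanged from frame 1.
the brown pentagon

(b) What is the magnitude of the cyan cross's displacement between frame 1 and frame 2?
4.5

The cyan cross moved from (6.2, 5.4) to (4.2, 1.4), a distance of √(2.0² + 4.0²) ≈ 4.5.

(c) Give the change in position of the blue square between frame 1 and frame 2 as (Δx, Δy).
(1.4, 0.6)

The blue square was at (5.5, 9.1) in frame 1 and (6.9, 9.7) in frame 2.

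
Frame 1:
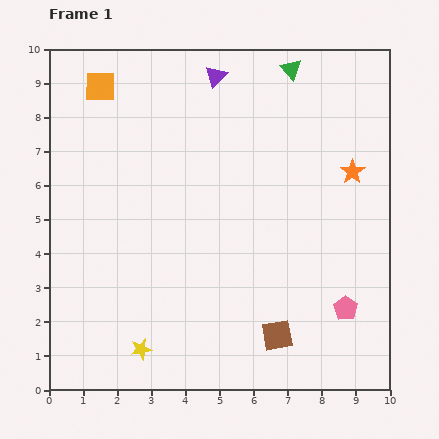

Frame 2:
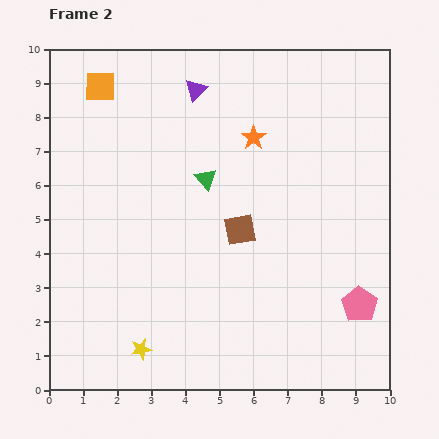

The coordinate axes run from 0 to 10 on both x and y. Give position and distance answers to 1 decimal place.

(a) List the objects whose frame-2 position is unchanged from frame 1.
the orange square, the yellow star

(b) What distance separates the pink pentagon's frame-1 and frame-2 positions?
0.4

The pink pentagon moved from (8.7, 2.4) to (9.1, 2.5), a distance of √(0.4² + 0.1²) ≈ 0.4.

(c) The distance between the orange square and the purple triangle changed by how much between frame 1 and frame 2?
-0.6

Distance in frame 1: 3.4. Distance in frame 2: 2.8.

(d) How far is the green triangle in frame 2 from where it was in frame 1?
4.1

The green triangle moved from (7.1, 9.4) to (4.6, 6.2), a distance of √(2.5² + 3.2²) ≈ 4.1.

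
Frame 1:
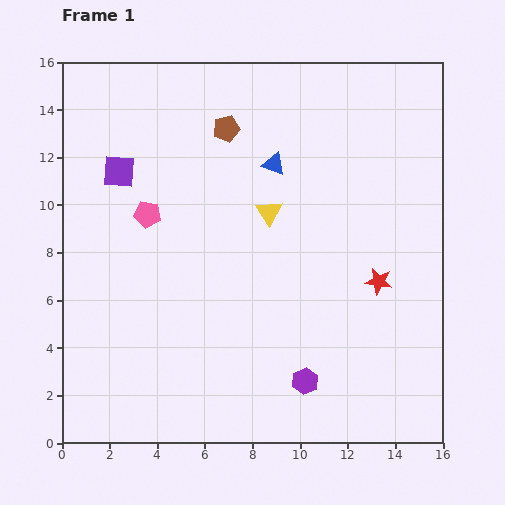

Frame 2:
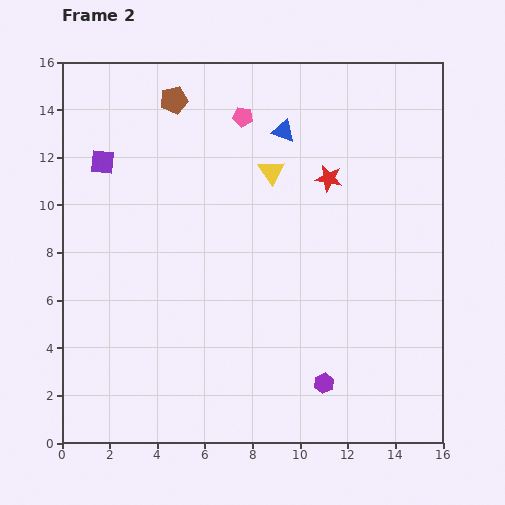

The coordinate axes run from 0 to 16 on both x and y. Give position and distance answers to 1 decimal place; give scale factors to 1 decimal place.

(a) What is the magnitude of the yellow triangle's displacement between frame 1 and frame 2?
1.7

The yellow triangle moved from (8.7, 9.7) to (8.8, 11.4), a distance of √(0.1² + 1.7²) ≈ 1.7.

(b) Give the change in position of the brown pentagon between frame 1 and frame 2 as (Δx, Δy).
(-2.2, 1.2)

The brown pentagon was at (6.9, 13.2) in frame 1 and (4.7, 14.4) in frame 2.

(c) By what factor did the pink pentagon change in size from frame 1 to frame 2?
0.7×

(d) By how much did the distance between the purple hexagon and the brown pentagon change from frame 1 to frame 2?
+2.4

Distance in frame 1: 11.1. Distance in frame 2: 13.5.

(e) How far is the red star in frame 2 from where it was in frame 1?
4.8

The red star moved from (13.3, 6.8) to (11.2, 11.1), a distance of √(2.1² + 4.3²) ≈ 4.8.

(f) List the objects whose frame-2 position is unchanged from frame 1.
none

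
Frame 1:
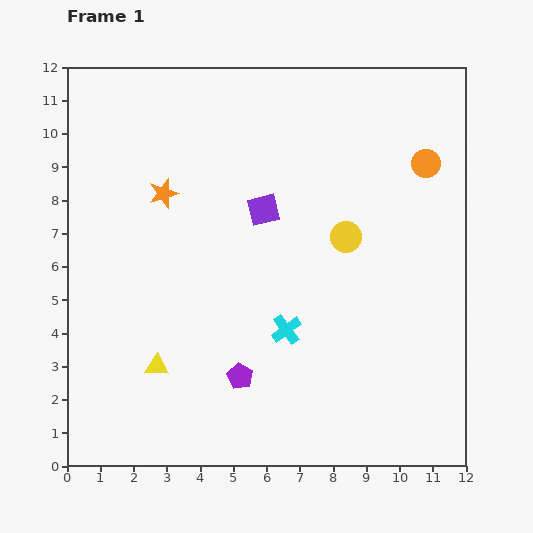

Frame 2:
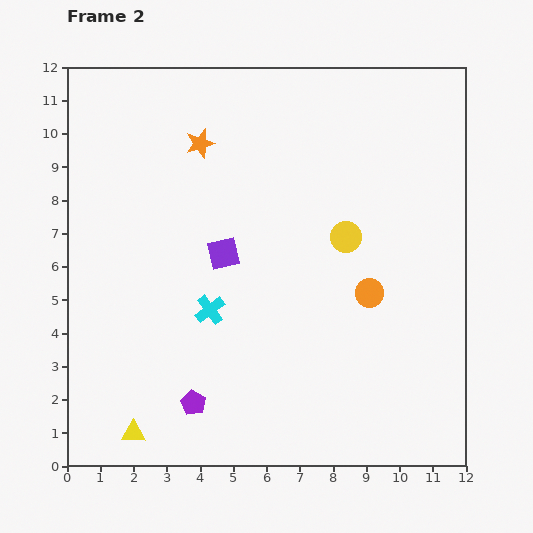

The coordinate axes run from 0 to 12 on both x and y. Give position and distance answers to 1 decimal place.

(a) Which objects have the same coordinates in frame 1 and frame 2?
the yellow circle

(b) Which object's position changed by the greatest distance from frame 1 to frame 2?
the orange circle

(moved 4.3; next 2.4)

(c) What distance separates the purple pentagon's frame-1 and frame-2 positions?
1.6

The purple pentagon moved from (5.2, 2.7) to (3.8, 1.9), a distance of √(1.4² + 0.8²) ≈ 1.6.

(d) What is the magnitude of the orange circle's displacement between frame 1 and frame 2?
4.3

The orange circle moved from (10.8, 9.1) to (9.1, 5.2), a distance of √(1.7² + 3.9²) ≈ 4.3.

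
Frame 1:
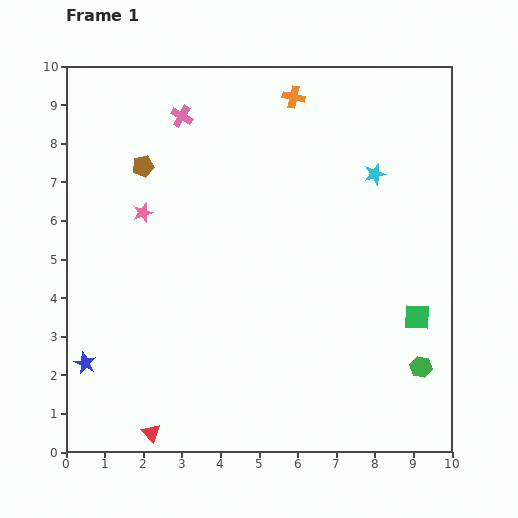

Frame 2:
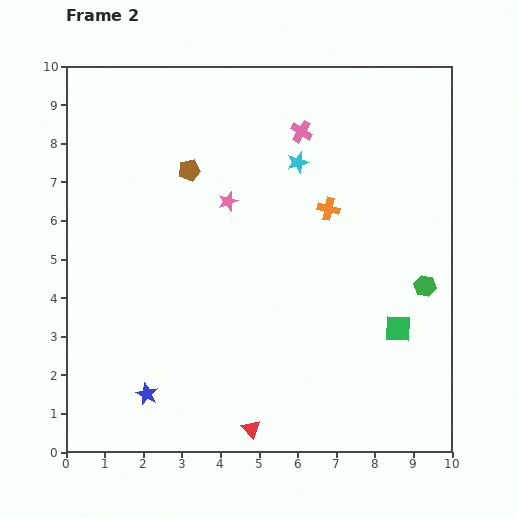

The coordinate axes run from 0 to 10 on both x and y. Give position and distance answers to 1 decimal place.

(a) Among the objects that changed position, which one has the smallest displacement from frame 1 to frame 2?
the green square

(moved 0.6)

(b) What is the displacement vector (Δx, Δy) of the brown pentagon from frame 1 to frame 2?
(1.2, -0.1)

The brown pentagon was at (2.0, 7.4) in frame 1 and (3.2, 7.3) in frame 2.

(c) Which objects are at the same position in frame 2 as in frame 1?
none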